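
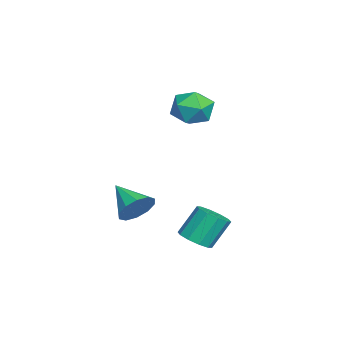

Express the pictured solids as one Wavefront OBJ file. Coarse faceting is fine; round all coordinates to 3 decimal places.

v -2.067 -0.515 1.697
v -0.915 -0.372 1.496
v -1.685 -1.988 2.844
v -0.533 -1.845 2.643
v -1.126 -1.042 3.268
v -1.362 -0.132 2.559
v -1.238 -2.228 1.781
v -1.474 -1.318 1.072
v -0.403 -1.431 1.548
v -0.334 -0.698 2.467
v -2.266 -1.662 1.873
v -2.197 -0.929 2.792
v 4.052 -3.328 -2.116
v 4.615 -3.27 -1.304
v 2.848 -4.412 -1.204
v 4.213 -2.809 -1.289
v 3.749 -2.547 -1.589
v 3.401 -2.583 -2.091
v 3.302 -2.903 -2.603
v 3.489 -3.386 -2.929
v 3.892 -3.847 -2.944
v 4.356 -4.109 -2.644
v 4.704 -4.073 -2.142
v 4.803 -3.752 -1.63
v 4.109 -0.717 -3.978
v 4.725 -0.096 -4.14
v 4.268 0.738 -2.684
v 3.651 0.117 -2.522
v 4.256 0.064 -4.379
v 3.799 0.898 -2.922
v 3.731 -0.075 -4.465
v 3.273 0.759 -3.008
v 3.35 -0.459 -4.365
v 2.892 0.376 -2.908
v 3.259 -0.941 -4.117
v 2.801 -0.107 -2.66
v 3.492 -1.338 -3.816
v 3.035 -0.504 -2.36
v 3.961 -1.498 -3.578
v 3.504 -0.664 -2.121
v 4.487 -1.359 -3.492
v 4.029 -0.525 -2.035
v 4.868 -0.976 -3.592
v 4.41 -0.141 -2.135
v 4.959 -0.493 -3.84
v 4.501 0.341 -2.383
f 1 12 6
f 1 6 2
f 1 2 8
f 1 8 11
f 1 11 12
f 2 6 10
f 6 12 5
f 12 11 3
f 11 8 7
f 8 2 9
f 4 10 5
f 4 5 3
f 4 3 7
f 4 7 9
f 4 9 10
f 5 10 6
f 3 5 12
f 7 3 11
f 9 7 8
f 10 9 2
f 14 13 16
f 14 16 15
f 16 13 17
f 16 17 15
f 17 13 18
f 17 18 15
f 18 13 19
f 18 19 15
f 19 13 20
f 19 20 15
f 20 13 21
f 20 21 15
f 21 13 22
f 21 22 15
f 22 13 23
f 22 23 15
f 23 13 24
f 23 24 15
f 24 13 14
f 24 14 15
f 26 25 29
f 26 29 27
f 27 29 30
f 27 30 28
f 29 25 31
f 29 31 30
f 30 31 32
f 30 32 28
f 31 25 33
f 31 33 32
f 32 33 34
f 32 34 28
f 33 25 35
f 33 35 34
f 34 35 36
f 34 36 28
f 35 25 37
f 35 37 36
f 36 37 38
f 36 38 28
f 37 25 39
f 37 39 38
f 38 39 40
f 38 40 28
f 39 25 41
f 39 41 40
f 40 41 42
f 40 42 28
f 41 25 43
f 41 43 42
f 42 43 44
f 42 44 28
f 43 25 45
f 43 45 44
f 44 45 46
f 44 46 28
f 45 25 26
f 45 26 46
f 46 26 27
f 46 27 28



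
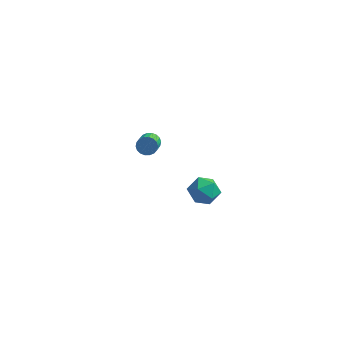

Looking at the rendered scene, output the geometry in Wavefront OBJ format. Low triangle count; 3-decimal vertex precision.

v 3.229 -3.278 3.426
v 3.733 -2.816 3.033
v 3.407 -4.204 2.567
v 3.911 -3.742 2.174
v 4.108 -4.026 2.882
v 3.998 -3.454 3.413
v 3.142 -3.566 2.187
v 3.032 -2.994 2.718
v 3.679 -2.994 2.266
v 4.276 -3.279 2.696
v 2.864 -3.741 2.904
v 3.461 -4.026 3.334
v -1.431 3.097 -0.999
v -1.2 3.364 -0.604
v -1.018 2.47 -0.106
v -1.249 2.203 -0.501
v -1.426 3.356 -0.537
v -1.244 2.462 -0.038
v -1.653 3.296 -0.561
v -1.471 2.402 -0.062
v -1.836 3.197 -0.672
v -1.654 2.303 -0.173
v -1.939 3.078 -0.848
v -1.757 2.184 -0.349
v -1.941 2.963 -1.054
v -1.759 2.069 -0.555
v -1.842 2.874 -1.249
v -1.66 1.98 -0.75
v -1.662 2.83 -1.394
v -1.48 1.936 -0.896
v -1.436 2.838 -1.462
v -1.254 1.944 -0.963
v -1.209 2.898 -1.438
v -1.027 2.004 -0.939
v -1.026 2.997 -1.327
v -0.844 2.103 -0.828
v -0.923 3.116 -1.151
v -0.741 2.222 -0.652
v -0.921 3.231 -0.945
v -0.739 2.337 -0.446
v -1.02 3.32 -0.75
v -0.838 2.426 -0.251
f 1 12 6
f 1 6 2
f 1 2 8
f 1 8 11
f 1 11 12
f 2 6 10
f 6 12 5
f 12 11 3
f 11 8 7
f 8 2 9
f 4 10 5
f 4 5 3
f 4 3 7
f 4 7 9
f 4 9 10
f 5 10 6
f 3 5 12
f 7 3 11
f 9 7 8
f 10 9 2
f 14 13 17
f 14 17 15
f 15 17 18
f 15 18 16
f 17 13 19
f 17 19 18
f 18 19 20
f 18 20 16
f 19 13 21
f 19 21 20
f 20 21 22
f 20 22 16
f 21 13 23
f 21 23 22
f 22 23 24
f 22 24 16
f 23 13 25
f 23 25 24
f 24 25 26
f 24 26 16
f 25 13 27
f 25 27 26
f 26 27 28
f 26 28 16
f 27 13 29
f 27 29 28
f 28 29 30
f 28 30 16
f 29 13 31
f 29 31 30
f 30 31 32
f 30 32 16
f 31 13 33
f 31 33 32
f 32 33 34
f 32 34 16
f 33 13 35
f 33 35 34
f 34 35 36
f 34 36 16
f 35 13 37
f 35 37 36
f 36 37 38
f 36 38 16
f 37 13 39
f 37 39 38
f 38 39 40
f 38 40 16
f 39 13 41
f 39 41 40
f 40 41 42
f 40 42 16
f 41 13 14
f 41 14 42
f 42 14 15
f 42 15 16



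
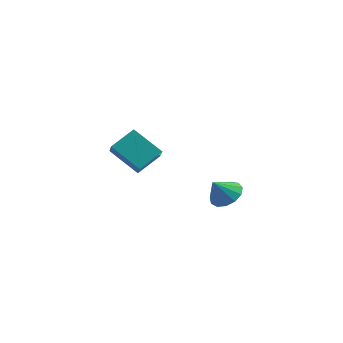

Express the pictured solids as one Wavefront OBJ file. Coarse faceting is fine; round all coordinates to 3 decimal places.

v 2.306 0.869 2.238
v 3.129 0.7 2.501
v 1.874 0.291 3.222
v 3.005 1.135 2.702
v 2.659 1.487 2.756
v 2.201 1.642 2.646
v 1.777 1.551 2.406
v 1.52 1.244 2.113
v 1.514 0.818 1.86
v 1.759 0.408 1.726
v 2.177 0.144 1.756
v 2.637 0.111 1.938
v 2.992 0.318 2.216
v -4.292 2.241 3.265
v -3.654 3.415 4.031
v -4.767 2.995 2.506
v -4.128 4.168 3.273
v -2.712 2.112 2.147
v -2.073 3.285 2.914
v -3.186 2.865 1.389
v -2.548 4.039 2.155
f 2 1 4
f 2 4 3
f 4 1 5
f 4 5 3
f 5 1 6
f 5 6 3
f 6 1 7
f 6 7 3
f 7 1 8
f 7 8 3
f 8 1 9
f 8 9 3
f 9 1 10
f 9 10 3
f 10 1 11
f 10 11 3
f 11 1 12
f 11 12 3
f 12 1 13
f 12 13 3
f 13 1 2
f 13 2 3
f 15 17 14
f 18 15 14
f 14 17 16
f 16 18 14
f 15 21 17
f 19 15 18
f 19 21 15
f 17 21 16
f 20 18 16
f 16 21 20
f 20 19 18
f 21 19 20



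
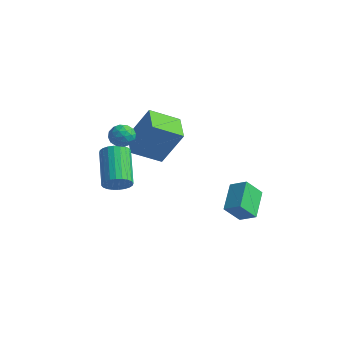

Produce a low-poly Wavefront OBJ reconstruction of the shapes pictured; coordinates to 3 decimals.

v 2.85 -0.092 -0.383
v 2.058 1.048 0.49
v 3.041 0.723 -1.272
v 2.249 1.862 -0.398
v 3.651 0.158 0.018
v 2.859 1.297 0.892
v 3.842 0.972 -0.87
v 3.05 2.112 0.003
v -1.814 -2.31 0.188
v -1.259 -2.159 0.638
v -2.612 -1.14 1.962
v -3.166 -1.29 1.512
v -1.255 -1.932 0.467
v -2.608 -0.912 1.791
v -1.336 -1.762 0.254
v -2.689 -0.742 1.578
v -1.49 -1.675 0.03
v -2.842 -0.655 1.354
v -1.693 -1.685 -0.17
v -3.045 -0.665 1.154
v -1.914 -1.79 -0.315
v -3.267 -0.77 1.009
v -2.12 -1.975 -0.383
v -3.473 -0.955 0.941
v -2.28 -2.21 -0.365
v -3.632 -1.19 0.959
v -2.368 -2.46 -0.262
v -3.721 -1.441 1.062
v -2.372 -2.688 -0.091
v -3.725 -1.668 1.233
v -2.291 -2.858 0.122
v -3.644 -1.838 1.446
v -2.138 -2.945 0.346
v -3.49 -1.925 1.67
v -1.935 -2.935 0.546
v -3.287 -1.915 1.87
v -1.713 -2.83 0.691
v -3.066 -1.81 2.015
v -1.507 -2.645 0.759
v -2.86 -1.625 2.083
v -1.348 -2.41 0.741
v -2.7 -1.39 2.065
v -1.955 -1.81 3.489
v -1.323 -1.739 3.711
v -1.697 -2.781 3.069
v -1.065 -2.71 3.291
v -1.568 -2.8 3.729
v -1.727 -2.2 3.989
v -1.293 -2.32 2.791
v -1.452 -1.72 3.051
v -0.914 -2.054 3.28
v -1.084 -2.35 3.859
v -1.936 -2.17 2.921
v -2.106 -2.466 3.5
v -1.662 -1.689 3.637
v -1.358 -2.831 3.143
v -1.654 -2.884 3.401
v -1.283 -2.841 3.531
v -1.899 -1.96 3.8
v -1.528 -1.918 3.931
v -1.672 -2.542 3.941
v -1.492 -2.602 2.849
v -1.121 -2.56 2.98
v -1.737 -1.679 3.249
v -1.366 -1.636 3.379
v -1.348 -1.978 2.839
v -1.05 -1.833 3.514
v -0.899 -2.403 3.267
v -1.032 -2.174 2.973
v -1.126 -1.822 3.126
v -1.15 -2.007 3.855
v -0.999 -2.577 3.608
v -1.294 -2.63 3.865
v -1.388 -2.277 4.018
v -0.91 -2.192 3.601
v -2.021 -1.943 3.172
v -1.87 -2.513 2.925
v -1.632 -2.243 2.762
v -1.726 -1.89 2.915
v -2.121 -2.117 3.513
v -1.97 -2.687 3.266
v -1.894 -2.698 3.654
v -1.988 -2.346 3.807
v -2.11 -2.328 3.179
v -1.331 -0.038 1.086
v -2.043 -1.315 1.827
v -2.623 0.9 1.459
v -3.336 -0.377 2.201
v -0.424 0.497 2.879
v -1.137 -0.78 3.621
v -1.717 1.435 3.253
v -2.429 0.158 3.994
f 2 4 1
f 5 2 1
f 1 4 3
f 3 5 1
f 2 8 4
f 6 2 5
f 6 8 2
f 4 8 3
f 7 5 3
f 3 8 7
f 7 6 5
f 8 6 7
f 10 9 13
f 10 13 11
f 11 13 14
f 11 14 12
f 13 9 15
f 13 15 14
f 14 15 16
f 14 16 12
f 15 9 17
f 15 17 16
f 16 17 18
f 16 18 12
f 17 9 19
f 17 19 18
f 18 19 20
f 18 20 12
f 19 9 21
f 19 21 20
f 20 21 22
f 20 22 12
f 21 9 23
f 21 23 22
f 22 23 24
f 22 24 12
f 23 9 25
f 23 25 24
f 24 25 26
f 24 26 12
f 25 9 27
f 25 27 26
f 26 27 28
f 26 28 12
f 27 9 29
f 27 29 28
f 28 29 30
f 28 30 12
f 29 9 31
f 29 31 30
f 30 31 32
f 30 32 12
f 31 9 33
f 31 33 32
f 32 33 34
f 32 34 12
f 33 9 35
f 33 35 34
f 34 35 36
f 34 36 12
f 35 9 37
f 35 37 36
f 36 37 38
f 36 38 12
f 37 9 39
f 37 39 38
f 38 39 40
f 38 40 12
f 39 9 41
f 39 41 40
f 40 41 42
f 40 42 12
f 41 9 10
f 41 10 42
f 42 10 11
f 42 11 12
f 43 80 59
f 80 54 83
f 59 83 48
f 80 83 59
f 43 59 55
f 59 48 60
f 55 60 44
f 59 60 55
f 43 55 64
f 55 44 65
f 64 65 50
f 55 65 64
f 43 64 76
f 64 50 79
f 76 79 53
f 64 79 76
f 43 76 80
f 76 53 84
f 80 84 54
f 76 84 80
f 44 60 71
f 60 48 74
f 71 74 52
f 60 74 71
f 48 83 61
f 83 54 82
f 61 82 47
f 83 82 61
f 54 84 81
f 84 53 77
f 81 77 45
f 84 77 81
f 53 79 78
f 79 50 66
f 78 66 49
f 79 66 78
f 50 65 70
f 65 44 67
f 70 67 51
f 65 67 70
f 46 72 58
f 72 52 73
f 58 73 47
f 72 73 58
f 46 58 56
f 58 47 57
f 56 57 45
f 58 57 56
f 46 56 63
f 56 45 62
f 63 62 49
f 56 62 63
f 46 63 68
f 63 49 69
f 68 69 51
f 63 69 68
f 46 68 72
f 68 51 75
f 72 75 52
f 68 75 72
f 47 73 61
f 73 52 74
f 61 74 48
f 73 74 61
f 45 57 81
f 57 47 82
f 81 82 54
f 57 82 81
f 49 62 78
f 62 45 77
f 78 77 53
f 62 77 78
f 51 69 70
f 69 49 66
f 70 66 50
f 69 66 70
f 52 75 71
f 75 51 67
f 71 67 44
f 75 67 71
f 86 88 85
f 89 86 85
f 85 88 87
f 87 89 85
f 86 92 88
f 90 86 89
f 90 92 86
f 88 92 87
f 91 89 87
f 87 92 91
f 91 90 89
f 92 90 91



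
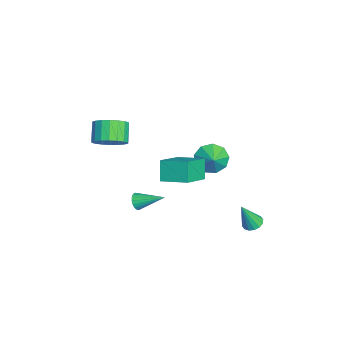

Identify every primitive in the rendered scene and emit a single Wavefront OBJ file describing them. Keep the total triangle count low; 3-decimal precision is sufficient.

v 0.088 -0.313 1.374
v -0.656 -0.27 2.512
v 0.773 1.136 1.767
v 0.029 1.179 2.905
v 1.651 -1.339 2.435
v 0.907 -1.296 3.573
v 2.336 0.11 2.828
v 1.592 0.153 3.966
v 2.041 3.676 -1.035
v 2.581 3.434 -1.218
v 2.299 3.004 0.615
v 2.654 3.728 -1.11
v 2.562 4.007 -0.982
v 2.33 4.198 -0.868
v 2.021 4.249 -0.799
v 1.717 4.146 -0.793
v 1.5 3.917 -0.852
v 1.427 3.624 -0.96
v 1.519 3.345 -1.088
v 1.751 3.154 -1.202
v 2.06 3.103 -1.271
v 2.364 3.206 -1.277
v -3.197 1.78 0.211
v -2.682 2.024 -0.647
v -2.263 1.84 0.789
v -2.915 2.609 -0.331
v -3.28 2.806 0.239
v -3.606 2.523 0.795
v -3.741 1.892 1.078
v -3.621 1.209 0.956
v -3.303 0.793 0.484
v -2.935 0.839 -0.115
v -2.69 1.325 -0.561
v -1.502 -3.963 3.229
v -0.908 -4.449 3.917
v -1.904 -4.362 4.838
v -2.498 -3.877 4.151
v -0.805 -4.007 3.987
v -1.801 -3.921 4.908
v -0.84 -3.557 3.906
v -1.837 -3.471 4.828
v -1.006 -3.188 3.692
v -2.003 -3.101 4.613
v -1.271 -2.972 3.386
v -2.267 -2.885 4.307
v -1.581 -2.952 3.049
v -2.577 -2.866 3.97
v -1.875 -3.133 2.747
v -2.872 -3.046 3.669
v -2.096 -3.478 2.542
v -3.092 -3.391 3.463
v -2.199 -3.919 2.472
v -3.195 -3.833 3.393
v -2.163 -4.369 2.552
v -3.16 -4.283 3.474
v -1.997 -4.739 2.767
v -2.994 -4.652 3.688
v -1.733 -4.955 3.073
v -2.729 -4.868 3.994
v -1.423 -4.974 3.41
v -2.419 -4.888 4.331
v -1.128 -4.794 3.711
v -2.125 -4.707 4.633
v -0.196 -2.55 -0.843
v 0.15 -2.45 -1.297
v 0.316 -1.03 -0.117
v -0.072 -2.34 -1.369
v -0.319 -2.272 -1.337
v -0.542 -2.259 -1.207
v -0.696 -2.304 -1.005
v -0.751 -2.397 -0.77
v -0.697 -2.52 -0.55
v -0.543 -2.65 -0.388
v -0.32 -2.759 -0.316
v -0.074 -2.827 -0.348
v 0.149 -2.84 -0.478
v 0.303 -2.796 -0.681
v 0.358 -2.702 -0.915
v 0.304 -2.579 -1.135
f 2 4 1
f 5 2 1
f 1 4 3
f 3 5 1
f 2 8 4
f 6 2 5
f 6 8 2
f 4 8 3
f 7 5 3
f 3 8 7
f 7 6 5
f 8 6 7
f 10 9 12
f 10 12 11
f 12 9 13
f 12 13 11
f 13 9 14
f 13 14 11
f 14 9 15
f 14 15 11
f 15 9 16
f 15 16 11
f 16 9 17
f 16 17 11
f 17 9 18
f 17 18 11
f 18 9 19
f 18 19 11
f 19 9 20
f 19 20 11
f 20 9 21
f 20 21 11
f 21 9 22
f 21 22 11
f 22 9 10
f 22 10 11
f 24 23 26
f 24 26 25
f 26 23 27
f 26 27 25
f 27 23 28
f 27 28 25
f 28 23 29
f 28 29 25
f 29 23 30
f 29 30 25
f 30 23 31
f 30 31 25
f 31 23 32
f 31 32 25
f 32 23 33
f 32 33 25
f 33 23 24
f 33 24 25
f 35 34 38
f 35 38 36
f 36 38 39
f 36 39 37
f 38 34 40
f 38 40 39
f 39 40 41
f 39 41 37
f 40 34 42
f 40 42 41
f 41 42 43
f 41 43 37
f 42 34 44
f 42 44 43
f 43 44 45
f 43 45 37
f 44 34 46
f 44 46 45
f 45 46 47
f 45 47 37
f 46 34 48
f 46 48 47
f 47 48 49
f 47 49 37
f 48 34 50
f 48 50 49
f 49 50 51
f 49 51 37
f 50 34 52
f 50 52 51
f 51 52 53
f 51 53 37
f 52 34 54
f 52 54 53
f 53 54 55
f 53 55 37
f 54 34 56
f 54 56 55
f 55 56 57
f 55 57 37
f 56 34 58
f 56 58 57
f 57 58 59
f 57 59 37
f 58 34 60
f 58 60 59
f 59 60 61
f 59 61 37
f 60 34 62
f 60 62 61
f 61 62 63
f 61 63 37
f 62 34 35
f 62 35 63
f 63 35 36
f 63 36 37
f 65 64 67
f 65 67 66
f 67 64 68
f 67 68 66
f 68 64 69
f 68 69 66
f 69 64 70
f 69 70 66
f 70 64 71
f 70 71 66
f 71 64 72
f 71 72 66
f 72 64 73
f 72 73 66
f 73 64 74
f 73 74 66
f 74 64 75
f 74 75 66
f 75 64 76
f 75 76 66
f 76 64 77
f 76 77 66
f 77 64 78
f 77 78 66
f 78 64 79
f 78 79 66
f 79 64 65
f 79 65 66



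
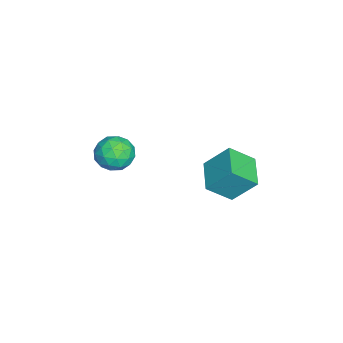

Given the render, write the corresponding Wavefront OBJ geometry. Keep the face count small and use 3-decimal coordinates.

v -2.649 -2.413 -1.877
v -1.749 -2.5 -2.473
v -2.771 -4.16 -1.807
v -1.871 -4.247 -2.403
v -1.814 -3.874 -1.388
v -1.739 -2.795 -1.431
v -2.781 -3.865 -2.849
v -2.706 -2.786 -2.892
v -1.831 -3.397 -3.074
v -1.233 -3.403 -2.171
v -3.287 -3.257 -2.109
v -2.689 -3.263 -1.206
v -2.188 -2.303 -2.181
v -2.332 -4.357 -2.099
v -2.298 -4.138 -1.502
v -1.769 -4.189 -1.852
v -2.182 -2.476 -1.569
v -1.653 -2.527 -1.919
v -1.691 -3.335 -1.281
v -2.867 -4.133 -2.361
v -2.338 -4.184 -2.711
v -2.751 -2.471 -2.428
v -2.222 -2.522 -2.778
v -2.829 -3.325 -2.999
v -1.707 -2.882 -2.885
v -1.779 -3.908 -2.844
v -2.314 -3.684 -3.106
v -2.27 -3.05 -3.131
v -1.356 -2.885 -2.354
v -1.428 -3.912 -2.313
v -1.394 -3.693 -1.716
v -1.35 -3.058 -1.741
v -1.404 -3.412 -2.707
v -3.092 -2.748 -1.967
v -3.164 -3.775 -1.926
v -3.17 -3.602 -2.539
v -3.126 -2.967 -2.564
v -2.741 -2.752 -1.436
v -2.813 -3.778 -1.395
v -2.25 -3.61 -1.149
v -2.206 -2.976 -1.174
v -3.116 -3.248 -1.573
v -3.29 2.161 -4.025
v -2.865 0.935 -2.944
v -3.266 3.396 -2.634
v -2.841 2.169 -1.553
v -1.519 2.491 -4.347
v -1.094 1.264 -3.266
v -1.495 3.725 -2.956
v -1.07 2.499 -1.875
f 1 38 17
f 38 12 41
f 17 41 6
f 38 41 17
f 1 17 13
f 17 6 18
f 13 18 2
f 17 18 13
f 1 13 22
f 13 2 23
f 22 23 8
f 13 23 22
f 1 22 34
f 22 8 37
f 34 37 11
f 22 37 34
f 1 34 38
f 34 11 42
f 38 42 12
f 34 42 38
f 2 18 29
f 18 6 32
f 29 32 10
f 18 32 29
f 6 41 19
f 41 12 40
f 19 40 5
f 41 40 19
f 12 42 39
f 42 11 35
f 39 35 3
f 42 35 39
f 11 37 36
f 37 8 24
f 36 24 7
f 37 24 36
f 8 23 28
f 23 2 25
f 28 25 9
f 23 25 28
f 4 30 16
f 30 10 31
f 16 31 5
f 30 31 16
f 4 16 14
f 16 5 15
f 14 15 3
f 16 15 14
f 4 14 21
f 14 3 20
f 21 20 7
f 14 20 21
f 4 21 26
f 21 7 27
f 26 27 9
f 21 27 26
f 4 26 30
f 26 9 33
f 30 33 10
f 26 33 30
f 5 31 19
f 31 10 32
f 19 32 6
f 31 32 19
f 3 15 39
f 15 5 40
f 39 40 12
f 15 40 39
f 7 20 36
f 20 3 35
f 36 35 11
f 20 35 36
f 9 27 28
f 27 7 24
f 28 24 8
f 27 24 28
f 10 33 29
f 33 9 25
f 29 25 2
f 33 25 29
f 44 46 43
f 47 44 43
f 43 46 45
f 45 47 43
f 44 50 46
f 48 44 47
f 48 50 44
f 46 50 45
f 49 47 45
f 45 50 49
f 49 48 47
f 50 48 49



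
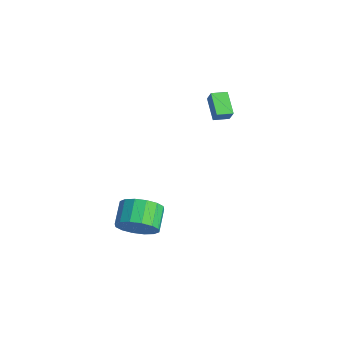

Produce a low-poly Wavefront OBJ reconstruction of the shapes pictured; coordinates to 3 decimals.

v -3.503 3.05 -1.172
v -4.682 3.344 -0.437
v -3.344 3.891 -1.252
v -4.522 4.185 -0.517
v -3.078 3.035 -0.483
v -4.256 3.329 0.252
v -2.918 3.876 -0.563
v -4.097 4.17 0.172
v 0.27 -2.958 -4.33
v 0.904 -3.019 -3.458
v -0.016 -2.304 -2.738
v -0.65 -2.242 -3.61
v 1.063 -2.552 -3.719
v 0.143 -1.836 -3
v 1.01 -2.193 -4.145
v 0.089 -1.477 -3.425
v 0.758 -2.039 -4.619
v -0.162 -1.323 -3.9
v 0.376 -2.131 -5.017
v -0.545 -1.416 -4.297
v -0.035 -2.445 -5.23
v -0.955 -1.729 -4.51
v -0.364 -2.896 -5.202
v -1.284 -2.181 -4.482
v -0.523 -3.364 -4.94
v -1.443 -2.648 -4.221
v -0.469 -3.723 -4.515
v -1.39 -3.007 -3.795
v -0.218 -3.877 -4.04
v -1.138 -3.161 -3.321
v 0.165 -3.784 -3.643
v -0.756 -3.069 -2.923
v 0.575 -3.471 -3.43
v -0.345 -2.755 -2.71
f 2 4 1
f 5 2 1
f 1 4 3
f 3 5 1
f 2 8 4
f 6 2 5
f 6 8 2
f 4 8 3
f 7 5 3
f 3 8 7
f 7 6 5
f 8 6 7
f 10 9 13
f 10 13 11
f 11 13 14
f 11 14 12
f 13 9 15
f 13 15 14
f 14 15 16
f 14 16 12
f 15 9 17
f 15 17 16
f 16 17 18
f 16 18 12
f 17 9 19
f 17 19 18
f 18 19 20
f 18 20 12
f 19 9 21
f 19 21 20
f 20 21 22
f 20 22 12
f 21 9 23
f 21 23 22
f 22 23 24
f 22 24 12
f 23 9 25
f 23 25 24
f 24 25 26
f 24 26 12
f 25 9 27
f 25 27 26
f 26 27 28
f 26 28 12
f 27 9 29
f 27 29 28
f 28 29 30
f 28 30 12
f 29 9 31
f 29 31 30
f 30 31 32
f 30 32 12
f 31 9 33
f 31 33 32
f 32 33 34
f 32 34 12
f 33 9 10
f 33 10 34
f 34 10 11
f 34 11 12



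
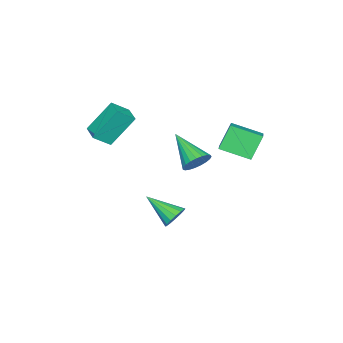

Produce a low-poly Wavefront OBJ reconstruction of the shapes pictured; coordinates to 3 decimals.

v -4.476 2.573 1.976
v -3.523 3.053 2.455
v -4.926 3.977 1.465
v -3.973 4.457 1.944
v -3.767 2.363 0.776
v -2.814 2.843 1.255
v -4.217 3.767 0.265
v -3.264 4.247 0.744
v -3.086 1.605 -0.206
v -2.65 1.806 0.371
v -3.774 0.075 0.846
v -2.913 1.964 0.43
v -3.205 2.06 0.379
v -3.477 2.078 0.227
v -3.681 2.014 -0
v -3.782 1.879 -0.263
v -3.763 1.697 -0.515
v -3.627 1.499 -0.714
v -3.398 1.32 -0.825
v -3.114 1.189 -0.829
v -2.826 1.131 -0.725
v -2.583 1.155 -0.532
v -2.427 1.257 -0.282
v -2.384 1.419 -0.018
v -2.464 1.613 0.212
v -2.323 0.914 -3.71
v -2.065 0.595 -4.253
v -2.337 -0.634 -2.81
v -1.785 0.7 -4.068
v -1.649 0.863 -3.787
v -1.693 1.039 -3.485
v -1.906 1.181 -3.244
v -2.231 1.252 -3.127
v -2.58 1.232 -3.167
v -2.86 1.127 -3.352
v -2.996 0.965 -3.633
v -2.952 0.789 -3.935
v -2.739 0.646 -4.176
v -2.415 0.576 -4.293
v -2.451 -1.57 2.645
v -1.818 -2.112 3.283
v -1.792 -0.832 2.618
v -1.158 -1.374 3.256
v -1.622 -2.366 1.144
v -0.988 -2.908 1.782
v -0.962 -1.628 1.117
v -0.329 -2.17 1.755
f 2 4 1
f 5 2 1
f 1 4 3
f 3 5 1
f 2 8 4
f 6 2 5
f 6 8 2
f 4 8 3
f 7 5 3
f 3 8 7
f 7 6 5
f 8 6 7
f 10 9 12
f 10 12 11
f 12 9 13
f 12 13 11
f 13 9 14
f 13 14 11
f 14 9 15
f 14 15 11
f 15 9 16
f 15 16 11
f 16 9 17
f 16 17 11
f 17 9 18
f 17 18 11
f 18 9 19
f 18 19 11
f 19 9 20
f 19 20 11
f 20 9 21
f 20 21 11
f 21 9 22
f 21 22 11
f 22 9 23
f 22 23 11
f 23 9 24
f 23 24 11
f 24 9 25
f 24 25 11
f 25 9 10
f 25 10 11
f 27 26 29
f 27 29 28
f 29 26 30
f 29 30 28
f 30 26 31
f 30 31 28
f 31 26 32
f 31 32 28
f 32 26 33
f 32 33 28
f 33 26 34
f 33 34 28
f 34 26 35
f 34 35 28
f 35 26 36
f 35 36 28
f 36 26 37
f 36 37 28
f 37 26 38
f 37 38 28
f 38 26 39
f 38 39 28
f 39 26 27
f 39 27 28
f 41 43 40
f 44 41 40
f 40 43 42
f 42 44 40
f 41 47 43
f 45 41 44
f 45 47 41
f 43 47 42
f 46 44 42
f 42 47 46
f 46 45 44
f 47 45 46



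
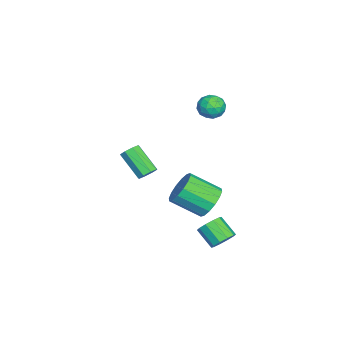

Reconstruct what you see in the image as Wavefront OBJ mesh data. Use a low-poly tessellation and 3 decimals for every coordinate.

v 3.652 2.221 -1.269
v 4.262 2.118 -0.902
v 3.658 1.317 -0.123
v 3.048 1.419 -0.491
v 4.047 2.46 -0.717
v 3.443 1.659 0.062
v 3.68 2.711 -0.743
v 3.076 1.91 0.036
v 3.303 2.775 -0.97
v 2.699 1.973 -0.192
v 3.059 2.627 -1.312
v 2.455 1.825 -0.533
v 3.042 2.323 -1.637
v 2.438 1.522 -0.858
v 3.257 1.981 -1.822
v 2.653 1.18 -1.043
v 3.624 1.73 -1.796
v 3.02 0.929 -1.017
v 4.001 1.667 -1.568
v 3.397 0.865 -0.79
v 4.245 1.815 -1.227
v 3.641 1.013 -0.448
v -2.578 -2.621 -1.084
v -2.226 -2.399 -0.638
v -3.049 -3.517 0.57
v -3.402 -3.739 0.124
v -2.623 -2.16 -0.688
v -3.447 -3.277 0.52
v -2.995 -2.191 -0.969
v -3.818 -3.308 0.239
v -3.122 -2.474 -1.318
v -3.945 -3.591 -0.11
v -2.931 -2.843 -1.53
v -3.754 -3.961 -0.322
v -2.533 -3.083 -1.48
v -3.357 -4.2 -0.272
v -2.162 -3.052 -1.199
v -2.985 -4.169 0.009
v -2.035 -2.769 -0.85
v -2.858 -3.886 0.358
v -3.522 1.275 3.535
v -3.023 1.168 4.177
v -3.857 -0.008 3.583
v -3.358 -0.115 4.225
v -4.043 0.329 4.307
v -3.836 1.122 4.277
v -3.044 0.038 3.483
v -2.837 0.831 3.453
v -2.728 0.404 4.145
v -3.345 0.584 4.654
v -3.535 0.576 3.106
v -4.152 0.756 3.615
v -3.243 1.334 3.852
v -3.637 -0.174 3.908
v -4.039 0.087 3.956
v -3.746 0.024 4.334
v -3.721 1.307 3.91
v -3.428 1.245 4.288
v -4.027 0.751 4.364
v -3.452 -0.085 3.472
v -3.159 -0.147 3.85
v -3.134 1.136 3.426
v -2.841 1.073 3.804
v -2.853 0.409 3.396
v -2.776 0.822 4.211
v -2.973 0.068 4.239
v -2.789 0.158 3.803
v -2.667 0.624 3.785
v -3.139 0.928 4.51
v -3.336 0.174 4.538
v -3.739 0.435 4.586
v -3.617 0.901 4.568
v -2.966 0.479 4.491
v -3.544 0.986 3.222
v -3.741 0.232 3.25
v -3.263 0.259 3.192
v -3.141 0.725 3.174
v -3.907 1.092 3.521
v -4.104 0.338 3.549
v -4.213 0.536 3.975
v -4.091 1.002 3.957
v -3.914 0.681 3.269
v 1.707 1.321 0.111
v 2.531 1.633 0.584
v 2.557 0.051 1.582
v 1.733 -0.261 1.109
v 2.137 1.807 0.871
v 2.163 0.226 1.869
v 1.628 1.852 0.955
v 1.654 0.271 1.953
v 1.141 1.754 0.812
v 1.166 0.173 1.81
v 0.805 1.54 0.481
v 0.83 -0.041 1.479
v 0.71 1.267 0.052
v 0.736 -0.314 1.05
v 0.883 1.009 -0.362
v 0.909 -0.573 0.636
v 1.277 0.834 -0.649
v 1.303 -0.747 0.349
v 1.786 0.789 -0.733
v 1.812 -0.792 0.265
v 2.274 0.887 -0.59
v 2.299 -0.694 0.408
v 2.61 1.101 -0.259
v 2.635 -0.48 0.739
v 2.704 1.374 0.17
v 2.73 -0.207 1.168
f 2 1 5
f 2 5 3
f 3 5 6
f 3 6 4
f 5 1 7
f 5 7 6
f 6 7 8
f 6 8 4
f 7 1 9
f 7 9 8
f 8 9 10
f 8 10 4
f 9 1 11
f 9 11 10
f 10 11 12
f 10 12 4
f 11 1 13
f 11 13 12
f 12 13 14
f 12 14 4
f 13 1 15
f 13 15 14
f 14 15 16
f 14 16 4
f 15 1 17
f 15 17 16
f 16 17 18
f 16 18 4
f 17 1 19
f 17 19 18
f 18 19 20
f 18 20 4
f 19 1 21
f 19 21 20
f 20 21 22
f 20 22 4
f 21 1 2
f 21 2 22
f 22 2 3
f 22 3 4
f 24 23 27
f 24 27 25
f 25 27 28
f 25 28 26
f 27 23 29
f 27 29 28
f 28 29 30
f 28 30 26
f 29 23 31
f 29 31 30
f 30 31 32
f 30 32 26
f 31 23 33
f 31 33 32
f 32 33 34
f 32 34 26
f 33 23 35
f 33 35 34
f 34 35 36
f 34 36 26
f 35 23 37
f 35 37 36
f 36 37 38
f 36 38 26
f 37 23 39
f 37 39 38
f 38 39 40
f 38 40 26
f 39 23 24
f 39 24 40
f 40 24 25
f 40 25 26
f 41 78 57
f 78 52 81
f 57 81 46
f 78 81 57
f 41 57 53
f 57 46 58
f 53 58 42
f 57 58 53
f 41 53 62
f 53 42 63
f 62 63 48
f 53 63 62
f 41 62 74
f 62 48 77
f 74 77 51
f 62 77 74
f 41 74 78
f 74 51 82
f 78 82 52
f 74 82 78
f 42 58 69
f 58 46 72
f 69 72 50
f 58 72 69
f 46 81 59
f 81 52 80
f 59 80 45
f 81 80 59
f 52 82 79
f 82 51 75
f 79 75 43
f 82 75 79
f 51 77 76
f 77 48 64
f 76 64 47
f 77 64 76
f 48 63 68
f 63 42 65
f 68 65 49
f 63 65 68
f 44 70 56
f 70 50 71
f 56 71 45
f 70 71 56
f 44 56 54
f 56 45 55
f 54 55 43
f 56 55 54
f 44 54 61
f 54 43 60
f 61 60 47
f 54 60 61
f 44 61 66
f 61 47 67
f 66 67 49
f 61 67 66
f 44 66 70
f 66 49 73
f 70 73 50
f 66 73 70
f 45 71 59
f 71 50 72
f 59 72 46
f 71 72 59
f 43 55 79
f 55 45 80
f 79 80 52
f 55 80 79
f 47 60 76
f 60 43 75
f 76 75 51
f 60 75 76
f 49 67 68
f 67 47 64
f 68 64 48
f 67 64 68
f 50 73 69
f 73 49 65
f 69 65 42
f 73 65 69
f 84 83 87
f 84 87 85
f 85 87 88
f 85 88 86
f 87 83 89
f 87 89 88
f 88 89 90
f 88 90 86
f 89 83 91
f 89 91 90
f 90 91 92
f 90 92 86
f 91 83 93
f 91 93 92
f 92 93 94
f 92 94 86
f 93 83 95
f 93 95 94
f 94 95 96
f 94 96 86
f 95 83 97
f 95 97 96
f 96 97 98
f 96 98 86
f 97 83 99
f 97 99 98
f 98 99 100
f 98 100 86
f 99 83 101
f 99 101 100
f 100 101 102
f 100 102 86
f 101 83 103
f 101 103 102
f 102 103 104
f 102 104 86
f 103 83 105
f 103 105 104
f 104 105 106
f 104 106 86
f 105 83 107
f 105 107 106
f 106 107 108
f 106 108 86
f 107 83 84
f 107 84 108
f 108 84 85
f 108 85 86



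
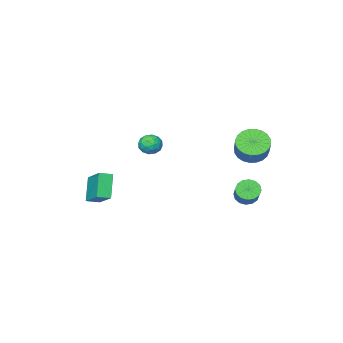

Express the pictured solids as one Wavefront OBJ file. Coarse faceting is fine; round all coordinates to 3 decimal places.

v 3.048 -4.685 -2.971
v 3.498 -2.895 -1.81
v 2.286 -4.364 -3.17
v 2.737 -2.574 -2.009
v 3.743 -3.926 -4.411
v 4.194 -2.136 -3.25
v 2.982 -3.605 -4.61
v 3.432 -1.815 -3.449
v 1.54 0.57 1.089
v 2.276 0.609 0.969
v 1.624 -0.629 1.211
v 2.36 -0.59 1.091
v 2.069 -0.313 1.721
v 2.018 0.428 1.645
v 1.882 -0.448 0.535
v 1.831 0.293 0.459
v 2.487 -0.02 0.626
v 2.603 0.063 1.359
v 1.297 -0.083 0.821
v 1.413 -0 1.554
v 1.901 0.695 1.018
v 1.999 -0.715 1.162
v 1.828 -0.552 1.532
v 2.261 -0.529 1.461
v 1.749 0.588 1.416
v 2.181 0.611 1.345
v 2.06 0.069 1.787
v 1.719 -0.631 0.835
v 2.151 -0.608 0.764
v 1.639 0.509 0.719
v 2.072 0.532 0.648
v 1.84 -0.089 0.393
v 2.458 0.348 0.746
v 2.507 -0.357 0.818
v 2.226 -0.273 0.491
v 2.196 0.162 0.447
v 2.525 0.397 1.177
v 2.575 -0.308 1.249
v 2.404 -0.145 1.619
v 2.374 0.29 1.574
v 2.65 0.027 0.975
v 1.325 0.288 0.931
v 1.375 -0.417 1.003
v 1.526 -0.31 0.606
v 1.496 0.125 0.561
v 1.393 0.337 1.362
v 1.442 -0.368 1.434
v 1.704 -0.182 1.733
v 1.674 0.253 1.689
v 1.25 -0.047 1.205
v -3.093 2.388 -3.444
v -2.444 2.14 -3.699
v -1.418 3.545 -2.452
v -2.067 3.792 -2.196
v -2.542 2.424 -3.937
v -1.517 3.828 -2.69
v -2.788 2.697 -4.043
v -1.763 4.102 -2.796
v -3.116 2.888 -3.988
v -2.091 4.293 -2.741
v -3.437 2.945 -3.788
v -2.412 4.349 -2.54
v -3.666 2.852 -3.495
v -2.641 4.257 -2.248
v -3.742 2.635 -3.188
v -2.716 4.04 -1.941
v -3.643 2.352 -2.95
v -2.618 3.756 -1.703
v -3.397 2.078 -2.844
v -2.372 3.483 -1.597
v -3.069 1.887 -2.899
v -2.044 3.292 -1.652
v -2.748 1.831 -3.1
v -1.723 3.235 -1.852
v -2.519 1.923 -3.392
v -1.494 3.328 -2.145
v -2.86 3.075 0.475
v -2.376 2.285 0.851
v -1.656 3.275 2.002
v -2.14 4.065 1.625
v -2.121 2.41 0.584
v -1.401 3.4 1.734
v -1.979 2.637 0.3
v -1.258 3.627 1.45
v -1.97 2.93 0.042
v -1.25 3.92 1.193
v -2.098 3.245 -0.149
v -1.377 4.235 1.001
v -2.341 3.534 -0.246
v -1.62 4.524 0.905
v -2.663 3.754 -0.233
v -1.943 4.744 0.918
v -3.016 3.87 -0.112
v -2.295 4.86 1.039
v -3.344 3.865 0.098
v -2.624 4.855 1.249
v -3.599 3.74 0.366
v -2.879 4.73 1.516
v -3.742 3.513 0.65
v -3.021 4.503 1.8
v -3.75 3.22 0.907
v -3.03 4.21 2.058
v -3.623 2.905 1.099
v -2.902 3.895 2.249
v -3.38 2.616 1.195
v -2.659 3.606 2.346
v -3.057 2.396 1.182
v -2.337 3.386 2.333
v -2.705 2.28 1.061
v -1.984 3.27 2.212
f 2 4 1
f 5 2 1
f 1 4 3
f 3 5 1
f 2 8 4
f 6 2 5
f 6 8 2
f 4 8 3
f 7 5 3
f 3 8 7
f 7 6 5
f 8 6 7
f 9 46 25
f 46 20 49
f 25 49 14
f 46 49 25
f 9 25 21
f 25 14 26
f 21 26 10
f 25 26 21
f 9 21 30
f 21 10 31
f 30 31 16
f 21 31 30
f 9 30 42
f 30 16 45
f 42 45 19
f 30 45 42
f 9 42 46
f 42 19 50
f 46 50 20
f 42 50 46
f 10 26 37
f 26 14 40
f 37 40 18
f 26 40 37
f 14 49 27
f 49 20 48
f 27 48 13
f 49 48 27
f 20 50 47
f 50 19 43
f 47 43 11
f 50 43 47
f 19 45 44
f 45 16 32
f 44 32 15
f 45 32 44
f 16 31 36
f 31 10 33
f 36 33 17
f 31 33 36
f 12 38 24
f 38 18 39
f 24 39 13
f 38 39 24
f 12 24 22
f 24 13 23
f 22 23 11
f 24 23 22
f 12 22 29
f 22 11 28
f 29 28 15
f 22 28 29
f 12 29 34
f 29 15 35
f 34 35 17
f 29 35 34
f 12 34 38
f 34 17 41
f 38 41 18
f 34 41 38
f 13 39 27
f 39 18 40
f 27 40 14
f 39 40 27
f 11 23 47
f 23 13 48
f 47 48 20
f 23 48 47
f 15 28 44
f 28 11 43
f 44 43 19
f 28 43 44
f 17 35 36
f 35 15 32
f 36 32 16
f 35 32 36
f 18 41 37
f 41 17 33
f 37 33 10
f 41 33 37
f 52 51 55
f 52 55 53
f 53 55 56
f 53 56 54
f 55 51 57
f 55 57 56
f 56 57 58
f 56 58 54
f 57 51 59
f 57 59 58
f 58 59 60
f 58 60 54
f 59 51 61
f 59 61 60
f 60 61 62
f 60 62 54
f 61 51 63
f 61 63 62
f 62 63 64
f 62 64 54
f 63 51 65
f 63 65 64
f 64 65 66
f 64 66 54
f 65 51 67
f 65 67 66
f 66 67 68
f 66 68 54
f 67 51 69
f 67 69 68
f 68 69 70
f 68 70 54
f 69 51 71
f 69 71 70
f 70 71 72
f 70 72 54
f 71 51 73
f 71 73 72
f 72 73 74
f 72 74 54
f 73 51 75
f 73 75 74
f 74 75 76
f 74 76 54
f 75 51 52
f 75 52 76
f 76 52 53
f 76 53 54
f 78 77 81
f 78 81 79
f 79 81 82
f 79 82 80
f 81 77 83
f 81 83 82
f 82 83 84
f 82 84 80
f 83 77 85
f 83 85 84
f 84 85 86
f 84 86 80
f 85 77 87
f 85 87 86
f 86 87 88
f 86 88 80
f 87 77 89
f 87 89 88
f 88 89 90
f 88 90 80
f 89 77 91
f 89 91 90
f 90 91 92
f 90 92 80
f 91 77 93
f 91 93 92
f 92 93 94
f 92 94 80
f 93 77 95
f 93 95 94
f 94 95 96
f 94 96 80
f 95 77 97
f 95 97 96
f 96 97 98
f 96 98 80
f 97 77 99
f 97 99 98
f 98 99 100
f 98 100 80
f 99 77 101
f 99 101 100
f 100 101 102
f 100 102 80
f 101 77 103
f 101 103 102
f 102 103 104
f 102 104 80
f 103 77 105
f 103 105 104
f 104 105 106
f 104 106 80
f 105 77 107
f 105 107 106
f 106 107 108
f 106 108 80
f 107 77 109
f 107 109 108
f 108 109 110
f 108 110 80
f 109 77 78
f 109 78 110
f 110 78 79
f 110 79 80



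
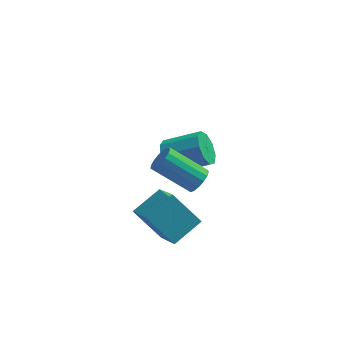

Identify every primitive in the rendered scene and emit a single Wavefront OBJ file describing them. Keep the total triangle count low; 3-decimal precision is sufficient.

v -2.241 -2.172 0.622
v -1.89 -1.719 1.041
v -3.648 -1.534 2.316
v -3.999 -1.988 1.898
v -2.037 -1.519 0.809
v -3.795 -1.334 2.084
v -2.231 -1.468 0.534
v -3.989 -1.283 1.81
v -2.427 -1.579 0.28
v -4.185 -1.394 1.555
v -2.58 -1.826 0.104
v -4.339 -1.641 1.38
v -2.656 -2.152 0.047
v -4.414 -1.967 1.322
v -2.637 -2.483 0.121
v -4.395 -2.298 1.397
v -2.527 -2.743 0.311
v -4.285 -2.558 1.586
v -2.351 -2.872 0.571
v -4.109 -2.687 1.847
v -2.15 -2.841 0.844
v -3.909 -2.656 2.119
v -1.97 -2.657 1.065
v -3.728 -2.472 2.341
v -1.852 -2.362 1.185
v -3.61 -2.177 2.461
v -1.823 -2.023 1.176
v -3.581 -1.838 2.452
v -4.258 3.058 -2.509
v -3.87 3.434 -3.351
v -2.053 3.477 -2.492
v -2.442 3.102 -1.651
v -4.076 3.941 -2.941
v -2.259 3.985 -2.083
v -4.367 4.036 -2.33
v -2.55 4.08 -1.471
v -4.607 3.673 -1.802
v -2.791 3.717 -0.943
v -4.685 3.022 -1.605
v -2.868 3.066 -0.747
v -4.563 2.389 -1.832
v -2.746 2.432 -0.973
v -4.298 2.068 -2.375
v -2.481 2.112 -1.516
v -4.015 2.211 -2.981
v -2.198 2.254 -2.123
v -3.846 2.75 -3.367
v -2.029 2.794 -2.508
v -3.95 -2.196 -3.736
v -3.152 -3.665 -2.694
v -5.296 -1.866 -2.24
v -4.499 -3.335 -1.198
v -2.861 -1.085 -3.002
v -2.064 -2.554 -1.96
v -4.208 -0.755 -1.506
v -3.41 -2.224 -0.464
f 2 1 5
f 2 5 3
f 3 5 6
f 3 6 4
f 5 1 7
f 5 7 6
f 6 7 8
f 6 8 4
f 7 1 9
f 7 9 8
f 8 9 10
f 8 10 4
f 9 1 11
f 9 11 10
f 10 11 12
f 10 12 4
f 11 1 13
f 11 13 12
f 12 13 14
f 12 14 4
f 13 1 15
f 13 15 14
f 14 15 16
f 14 16 4
f 15 1 17
f 15 17 16
f 16 17 18
f 16 18 4
f 17 1 19
f 17 19 18
f 18 19 20
f 18 20 4
f 19 1 21
f 19 21 20
f 20 21 22
f 20 22 4
f 21 1 23
f 21 23 22
f 22 23 24
f 22 24 4
f 23 1 25
f 23 25 24
f 24 25 26
f 24 26 4
f 25 1 27
f 25 27 26
f 26 27 28
f 26 28 4
f 27 1 2
f 27 2 28
f 28 2 3
f 28 3 4
f 30 29 33
f 30 33 31
f 31 33 34
f 31 34 32
f 33 29 35
f 33 35 34
f 34 35 36
f 34 36 32
f 35 29 37
f 35 37 36
f 36 37 38
f 36 38 32
f 37 29 39
f 37 39 38
f 38 39 40
f 38 40 32
f 39 29 41
f 39 41 40
f 40 41 42
f 40 42 32
f 41 29 43
f 41 43 42
f 42 43 44
f 42 44 32
f 43 29 45
f 43 45 44
f 44 45 46
f 44 46 32
f 45 29 47
f 45 47 46
f 46 47 48
f 46 48 32
f 47 29 30
f 47 30 48
f 48 30 31
f 48 31 32
f 50 52 49
f 53 50 49
f 49 52 51
f 51 53 49
f 50 56 52
f 54 50 53
f 54 56 50
f 52 56 51
f 55 53 51
f 51 56 55
f 55 54 53
f 56 54 55



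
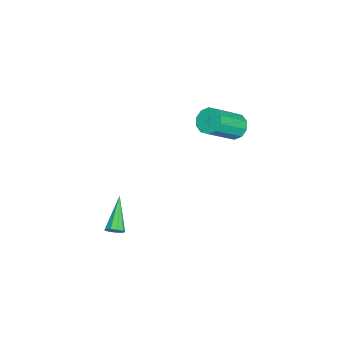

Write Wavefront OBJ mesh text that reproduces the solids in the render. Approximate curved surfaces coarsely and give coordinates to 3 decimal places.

v 3.327 -2.052 -3.148
v 3.573 -2.206 -2.728
v 1.593 -2.048 -2.132
v 3.566 -1.858 -2.741
v 3.447 -1.6 -2.945
v 3.273 -1.554 -3.243
v 3.124 -1.741 -3.497
v 3.07 -2.074 -3.587
v 3.137 -2.397 -3.472
v 3.292 -2.558 -3.205
v 3.465 -2.483 -2.911
v -0.221 3.358 2.461
v 0.397 3.412 2.04
v 1.519 2.257 3.538
v 0.901 2.202 3.959
v 0.387 3.776 2.327
v 1.509 2.62 3.826
v 0.145 3.979 2.666
v 1.267 2.824 4.164
v -0.237 3.946 2.926
v 0.885 2.79 4.425
v -0.613 3.687 3.009
v 0.509 2.532 4.507
v -0.839 3.303 2.882
v 0.283 2.148 4.38
v -0.829 2.94 2.594
v 0.293 1.784 4.093
v -0.587 2.736 2.256
v 0.535 1.581 3.754
v -0.205 2.77 1.995
v 0.917 1.614 3.494
v 0.171 3.028 1.913
v 1.293 1.873 3.411
f 2 1 4
f 2 4 3
f 4 1 5
f 4 5 3
f 5 1 6
f 5 6 3
f 6 1 7
f 6 7 3
f 7 1 8
f 7 8 3
f 8 1 9
f 8 9 3
f 9 1 10
f 9 10 3
f 10 1 11
f 10 11 3
f 11 1 2
f 11 2 3
f 13 12 16
f 13 16 14
f 14 16 17
f 14 17 15
f 16 12 18
f 16 18 17
f 17 18 19
f 17 19 15
f 18 12 20
f 18 20 19
f 19 20 21
f 19 21 15
f 20 12 22
f 20 22 21
f 21 22 23
f 21 23 15
f 22 12 24
f 22 24 23
f 23 24 25
f 23 25 15
f 24 12 26
f 24 26 25
f 25 26 27
f 25 27 15
f 26 12 28
f 26 28 27
f 27 28 29
f 27 29 15
f 28 12 30
f 28 30 29
f 29 30 31
f 29 31 15
f 30 12 32
f 30 32 31
f 31 32 33
f 31 33 15
f 32 12 13
f 32 13 33
f 33 13 14
f 33 14 15



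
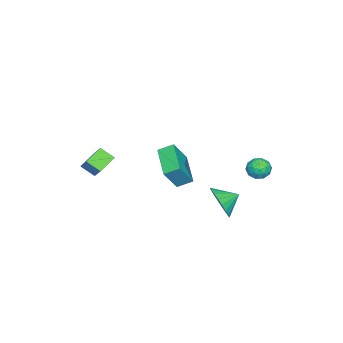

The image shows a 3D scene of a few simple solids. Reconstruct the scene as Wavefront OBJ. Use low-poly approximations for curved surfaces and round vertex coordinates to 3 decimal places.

v -3.029 4.092 -1.616
v -2.69 4.241 -0.992
v -2.51 3.039 -1.648
v -2.171 3.188 -1.024
v -2.889 3.084 -1.031
v -3.21 3.735 -1.011
v -1.99 3.545 -1.629
v -2.311 4.196 -1.609
v -2.048 3.902 -1
v -2.603 3.618 -0.63
v -2.597 3.662 -2.01
v -3.152 3.378 -1.64
v -2.905 4.259 -1.301
v -2.295 3.021 -1.339
v -2.717 2.96 -1.343
v -2.518 3.048 -0.976
v -3.21 3.962 -1.312
v -3.011 4.049 -0.946
v -3.128 3.369 -0.968
v -2.189 3.231 -1.694
v -1.99 3.318 -1.328
v -2.682 4.232 -1.664
v -2.483 4.32 -1.297
v -2.072 3.911 -1.672
v -2.328 4.147 -0.939
v -2.023 3.528 -0.958
v -1.917 3.738 -1.314
v -2.105 4.121 -1.302
v -2.654 3.98 -0.722
v -2.35 3.361 -0.741
v -2.772 3.3 -0.745
v -2.96 3.683 -0.733
v -2.277 3.781 -0.727
v -2.85 3.919 -1.899
v -2.546 3.3 -1.918
v -2.24 3.597 -1.907
v -2.428 3.98 -1.895
v -3.177 3.752 -1.682
v -2.872 3.133 -1.701
v -3.095 3.159 -1.338
v -3.283 3.542 -1.326
v -2.923 3.499 -1.913
v 0.791 2.755 -2.116
v 1.526 2.935 -1.36
v 0.149 3.565 -1.684
v 1.653 3.196 -1.66
v 1.649 3.39 -2.03
v 1.513 3.487 -2.413
v 1.268 3.473 -2.75
v 0.951 3.35 -2.992
v 0.609 3.136 -3.099
v 0.294 2.865 -3.058
v 0.056 2.576 -2.873
v -0.071 2.315 -2.572
v -0.066 2.121 -2.203
v 0.069 2.024 -1.82
v 0.314 2.038 -1.482
v 0.632 2.161 -1.241
v 0.974 2.375 -1.133
v 1.288 2.646 -1.175
v 4.473 1.902 1.048
v 2.944 0.947 1.678
v 4.18 2.639 1.453
v 2.651 1.684 2.083
v 5.229 1.516 2.297
v 3.7 0.561 2.927
v 4.936 2.253 2.702
v 3.407 1.298 3.332
v 4.066 -2.676 0.516
v 4.082 -3.436 1.05
v 3.123 -2.332 1.034
v 3.139 -3.093 1.568
v 4.841 -1.987 1.472
v 4.857 -2.748 2.006
v 3.898 -1.644 1.99
v 3.914 -2.404 2.524
f 1 38 17
f 38 12 41
f 17 41 6
f 38 41 17
f 1 17 13
f 17 6 18
f 13 18 2
f 17 18 13
f 1 13 22
f 13 2 23
f 22 23 8
f 13 23 22
f 1 22 34
f 22 8 37
f 34 37 11
f 22 37 34
f 1 34 38
f 34 11 42
f 38 42 12
f 34 42 38
f 2 18 29
f 18 6 32
f 29 32 10
f 18 32 29
f 6 41 19
f 41 12 40
f 19 40 5
f 41 40 19
f 12 42 39
f 42 11 35
f 39 35 3
f 42 35 39
f 11 37 36
f 37 8 24
f 36 24 7
f 37 24 36
f 8 23 28
f 23 2 25
f 28 25 9
f 23 25 28
f 4 30 16
f 30 10 31
f 16 31 5
f 30 31 16
f 4 16 14
f 16 5 15
f 14 15 3
f 16 15 14
f 4 14 21
f 14 3 20
f 21 20 7
f 14 20 21
f 4 21 26
f 21 7 27
f 26 27 9
f 21 27 26
f 4 26 30
f 26 9 33
f 30 33 10
f 26 33 30
f 5 31 19
f 31 10 32
f 19 32 6
f 31 32 19
f 3 15 39
f 15 5 40
f 39 40 12
f 15 40 39
f 7 20 36
f 20 3 35
f 36 35 11
f 20 35 36
f 9 27 28
f 27 7 24
f 28 24 8
f 27 24 28
f 10 33 29
f 33 9 25
f 29 25 2
f 33 25 29
f 44 43 46
f 44 46 45
f 46 43 47
f 46 47 45
f 47 43 48
f 47 48 45
f 48 43 49
f 48 49 45
f 49 43 50
f 49 50 45
f 50 43 51
f 50 51 45
f 51 43 52
f 51 52 45
f 52 43 53
f 52 53 45
f 53 43 54
f 53 54 45
f 54 43 55
f 54 55 45
f 55 43 56
f 55 56 45
f 56 43 57
f 56 57 45
f 57 43 58
f 57 58 45
f 58 43 59
f 58 59 45
f 59 43 60
f 59 60 45
f 60 43 44
f 60 44 45
f 62 64 61
f 65 62 61
f 61 64 63
f 63 65 61
f 62 68 64
f 66 62 65
f 66 68 62
f 64 68 63
f 67 65 63
f 63 68 67
f 67 66 65
f 68 66 67
f 70 72 69
f 73 70 69
f 69 72 71
f 71 73 69
f 70 76 72
f 74 70 73
f 74 76 70
f 72 76 71
f 75 73 71
f 71 76 75
f 75 74 73
f 76 74 75



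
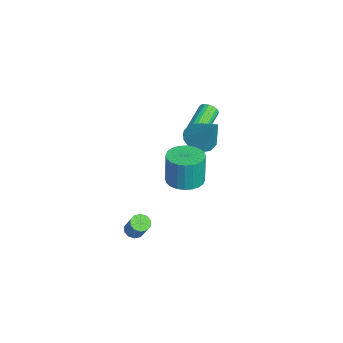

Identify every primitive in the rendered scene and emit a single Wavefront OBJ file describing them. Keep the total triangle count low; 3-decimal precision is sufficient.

v 1.402 -3.977 -4.368
v 1.841 -4.051 -4.637
v 2.557 -3.858 -3.521
v 2.118 -3.783 -3.252
v 1.771 -3.738 -4.646
v 2.487 -3.544 -3.53
v 1.56 -3.516 -4.549
v 2.276 -3.322 -3.433
v 1.288 -3.47 -4.383
v 2.004 -3.276 -3.267
v 1.061 -3.617 -4.211
v 1.776 -3.424 -3.095
v 0.963 -3.902 -4.099
v 1.679 -3.709 -2.983
v 1.033 -4.216 -4.09
v 1.749 -4.022 -2.974
v 1.244 -4.438 -4.187
v 1.96 -4.244 -3.071
v 1.516 -4.484 -4.353
v 2.232 -4.29 -3.237
v 1.744 -4.336 -4.525
v 2.459 -4.143 -3.409
v -0.736 -0.347 0.236
v 0.047 -0.52 -0.195
v 0.356 0.287 1.964
v -0.095 0.013 -0.301
v -0.482 0.409 -0.202
v -0.966 0.517 0.064
v -1.362 0.294 0.396
v -1.518 -0.174 0.667
v -1.376 -0.707 0.773
v -0.989 -1.103 0.674
v -0.506 -1.211 0.407
v -0.11 -0.988 0.076
v 3.033 -1.838 0.426
v 3.561 -1.085 0.424
v 3.514 -1.048 2.113
v 2.987 -1.802 2.114
v 3.232 -0.94 0.411
v 3.186 -0.904 2.1
v 2.874 -0.933 0.401
v 2.827 -0.896 2.09
v 2.539 -1.063 0.395
v 2.493 -1.026 2.084
v 2.28 -1.311 0.393
v 2.234 -1.274 2.082
v 2.135 -1.64 0.396
v 2.089 -1.603 2.085
v 2.128 -1.998 0.404
v 2.081 -1.962 2.093
v 2.258 -2.333 0.415
v 2.211 -2.296 2.104
v 2.506 -2.592 0.427
v 2.459 -2.555 2.116
v 2.834 -2.736 0.44
v 2.788 -2.7 2.129
v 3.193 -2.744 0.45
v 3.146 -2.707 2.139
v 3.527 -2.614 0.456
v 3.481 -2.577 2.145
v 3.786 -2.366 0.458
v 3.74 -2.329 2.147
v 3.931 -2.037 0.455
v 3.885 -2 2.144
v 3.939 -1.678 0.447
v 3.892 -1.642 2.136
v 3.809 -1.344 0.436
v 3.762 -1.307 2.125
v -2.121 -0.426 -0.819
v -1.861 -0.282 -0.393
v -3.559 0.891 0.245
v -3.819 0.746 -0.181
v -1.805 -0.117 -0.546
v -3.503 1.056 0.092
v -1.811 -0.014 -0.753
v -3.509 1.159 -0.115
v -1.879 0.007 -0.973
v -3.577 1.18 -0.335
v -1.995 -0.057 -1.163
v -3.693 1.116 -0.525
v -2.136 -0.195 -1.284
v -3.834 0.978 -0.646
v -2.274 -0.378 -1.314
v -3.972 0.795 -0.676
v -2.381 -0.571 -1.245
v -4.079 0.602 -0.607
v -2.437 -0.736 -1.092
v -4.135 0.437 -0.454
v -2.431 -0.839 -0.885
v -4.129 0.334 -0.247
v -2.363 -0.86 -0.665
v -4.061 0.313 -0.027
v -2.247 -0.796 -0.475
v -3.945 0.377 0.163
v -2.106 -0.658 -0.354
v -3.804 0.515 0.284
v -1.968 -0.475 -0.324
v -3.666 0.698 0.314
f 2 1 5
f 2 5 3
f 3 5 6
f 3 6 4
f 5 1 7
f 5 7 6
f 6 7 8
f 6 8 4
f 7 1 9
f 7 9 8
f 8 9 10
f 8 10 4
f 9 1 11
f 9 11 10
f 10 11 12
f 10 12 4
f 11 1 13
f 11 13 12
f 12 13 14
f 12 14 4
f 13 1 15
f 13 15 14
f 14 15 16
f 14 16 4
f 15 1 17
f 15 17 16
f 16 17 18
f 16 18 4
f 17 1 19
f 17 19 18
f 18 19 20
f 18 20 4
f 19 1 21
f 19 21 20
f 20 21 22
f 20 22 4
f 21 1 2
f 21 2 22
f 22 2 3
f 22 3 4
f 24 23 26
f 24 26 25
f 26 23 27
f 26 27 25
f 27 23 28
f 27 28 25
f 28 23 29
f 28 29 25
f 29 23 30
f 29 30 25
f 30 23 31
f 30 31 25
f 31 23 32
f 31 32 25
f 32 23 33
f 32 33 25
f 33 23 34
f 33 34 25
f 34 23 24
f 34 24 25
f 36 35 39
f 36 39 37
f 37 39 40
f 37 40 38
f 39 35 41
f 39 41 40
f 40 41 42
f 40 42 38
f 41 35 43
f 41 43 42
f 42 43 44
f 42 44 38
f 43 35 45
f 43 45 44
f 44 45 46
f 44 46 38
f 45 35 47
f 45 47 46
f 46 47 48
f 46 48 38
f 47 35 49
f 47 49 48
f 48 49 50
f 48 50 38
f 49 35 51
f 49 51 50
f 50 51 52
f 50 52 38
f 51 35 53
f 51 53 52
f 52 53 54
f 52 54 38
f 53 35 55
f 53 55 54
f 54 55 56
f 54 56 38
f 55 35 57
f 55 57 56
f 56 57 58
f 56 58 38
f 57 35 59
f 57 59 58
f 58 59 60
f 58 60 38
f 59 35 61
f 59 61 60
f 60 61 62
f 60 62 38
f 61 35 63
f 61 63 62
f 62 63 64
f 62 64 38
f 63 35 65
f 63 65 64
f 64 65 66
f 64 66 38
f 65 35 67
f 65 67 66
f 66 67 68
f 66 68 38
f 67 35 36
f 67 36 68
f 68 36 37
f 68 37 38
f 70 69 73
f 70 73 71
f 71 73 74
f 71 74 72
f 73 69 75
f 73 75 74
f 74 75 76
f 74 76 72
f 75 69 77
f 75 77 76
f 76 77 78
f 76 78 72
f 77 69 79
f 77 79 78
f 78 79 80
f 78 80 72
f 79 69 81
f 79 81 80
f 80 81 82
f 80 82 72
f 81 69 83
f 81 83 82
f 82 83 84
f 82 84 72
f 83 69 85
f 83 85 84
f 84 85 86
f 84 86 72
f 85 69 87
f 85 87 86
f 86 87 88
f 86 88 72
f 87 69 89
f 87 89 88
f 88 89 90
f 88 90 72
f 89 69 91
f 89 91 90
f 90 91 92
f 90 92 72
f 91 69 93
f 91 93 92
f 92 93 94
f 92 94 72
f 93 69 95
f 93 95 94
f 94 95 96
f 94 96 72
f 95 69 97
f 95 97 96
f 96 97 98
f 96 98 72
f 97 69 70
f 97 70 98
f 98 70 71
f 98 71 72



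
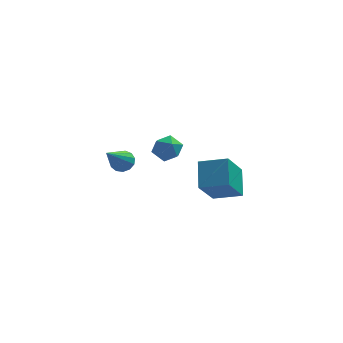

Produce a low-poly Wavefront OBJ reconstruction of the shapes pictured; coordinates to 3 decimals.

v -2.455 1.026 -1.766
v -2.105 0.589 -2.032
v -3.125 -0.406 -0.294
v -1.904 0.743 -1.791
v -1.878 0.986 -1.542
v -2.035 1.243 -1.364
v -2.326 1.43 -1.314
v -2.657 1.489 -1.407
v -2.924 1.402 -1.614
v -3.043 1.195 -1.869
v -2.975 0.934 -2.092
v -2.741 0.703 -2.211
v -2.417 0.574 -2.189
v 1.742 2.126 -5.071
v 1.04 0.904 -3.5
v 1.724 3.384 -4.099
v 1.023 2.163 -2.529
v 3.137 1.837 -4.671
v 2.436 0.616 -3.101
v 3.12 3.096 -3.7
v 2.418 1.874 -2.129
v -0.073 -2.696 1.84
v 0.311 -3.295 2.065
v -1.051 -3.385 1.675
v -0.667 -3.984 1.9
v -0.842 -3.448 2.389
v -0.237 -3.022 2.491
v -0.503 -3.658 1.249
v 0.102 -3.232 1.351
v 0.046 -3.89 1.7
v -0.164 -3.76 2.404
v -0.576 -2.92 1.336
v -0.786 -2.79 2.04
f 2 1 4
f 2 4 3
f 4 1 5
f 4 5 3
f 5 1 6
f 5 6 3
f 6 1 7
f 6 7 3
f 7 1 8
f 7 8 3
f 8 1 9
f 8 9 3
f 9 1 10
f 9 10 3
f 10 1 11
f 10 11 3
f 11 1 12
f 11 12 3
f 12 1 13
f 12 13 3
f 13 1 2
f 13 2 3
f 15 17 14
f 18 15 14
f 14 17 16
f 16 18 14
f 15 21 17
f 19 15 18
f 19 21 15
f 17 21 16
f 20 18 16
f 16 21 20
f 20 19 18
f 21 19 20
f 22 33 27
f 22 27 23
f 22 23 29
f 22 29 32
f 22 32 33
f 23 27 31
f 27 33 26
f 33 32 24
f 32 29 28
f 29 23 30
f 25 31 26
f 25 26 24
f 25 24 28
f 25 28 30
f 25 30 31
f 26 31 27
f 24 26 33
f 28 24 32
f 30 28 29
f 31 30 23



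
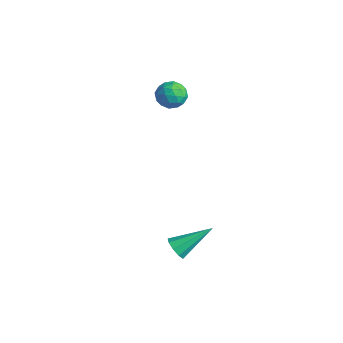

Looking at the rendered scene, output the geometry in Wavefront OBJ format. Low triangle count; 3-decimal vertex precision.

v -3.438 3.447 3.68
v -2.82 3.64 3.431
v -3.54 2.7 2.849
v -2.922 2.893 2.6
v -2.961 2.55 3.202
v -2.899 3.012 3.716
v -3.461 3.328 2.564
v -3.399 3.79 3.078
v -2.834 3.567 2.742
v -2.525 3.086 3.136
v -3.835 3.254 3.144
v -3.526 2.773 3.538
v -3.12 3.609 3.629
v -3.24 2.731 2.651
v -3.263 2.529 3.005
v -2.9 2.643 2.859
v -3.167 3.24 3.796
v -2.803 3.354 3.65
v -2.886 2.713 3.515
v -3.557 2.986 2.63
v -3.193 3.1 2.484
v -3.46 3.697 3.421
v -3.097 3.811 3.275
v -3.474 3.627 2.765
v -2.765 3.68 3.077
v -2.825 3.24 2.588
v -3.142 3.496 2.567
v -3.105 3.767 2.87
v -2.584 3.397 3.309
v -2.643 2.958 2.82
v -2.667 2.756 3.174
v -2.63 3.028 3.476
v -2.592 3.354 2.903
v -3.717 3.382 3.46
v -3.776 2.943 2.971
v -3.73 3.312 2.804
v -3.693 3.584 3.106
v -3.535 3.1 3.692
v -3.595 2.66 3.203
v -3.255 2.573 3.41
v -3.218 2.844 3.713
v -3.768 2.986 3.377
v 0.846 0.767 -2.277
v 1.091 0.976 -2.723
v 1.274 2.173 -1.383
v 0.73 1.081 -2.714
v 0.423 1.038 -2.501
v 0.314 0.87 -2.183
v 0.453 0.653 -1.909
v 0.777 0.489 -1.807
v 1.133 0.456 -1.926
v 1.354 0.569 -2.208
v 1.338 0.774 -2.523
f 1 38 17
f 38 12 41
f 17 41 6
f 38 41 17
f 1 17 13
f 17 6 18
f 13 18 2
f 17 18 13
f 1 13 22
f 13 2 23
f 22 23 8
f 13 23 22
f 1 22 34
f 22 8 37
f 34 37 11
f 22 37 34
f 1 34 38
f 34 11 42
f 38 42 12
f 34 42 38
f 2 18 29
f 18 6 32
f 29 32 10
f 18 32 29
f 6 41 19
f 41 12 40
f 19 40 5
f 41 40 19
f 12 42 39
f 42 11 35
f 39 35 3
f 42 35 39
f 11 37 36
f 37 8 24
f 36 24 7
f 37 24 36
f 8 23 28
f 23 2 25
f 28 25 9
f 23 25 28
f 4 30 16
f 30 10 31
f 16 31 5
f 30 31 16
f 4 16 14
f 16 5 15
f 14 15 3
f 16 15 14
f 4 14 21
f 14 3 20
f 21 20 7
f 14 20 21
f 4 21 26
f 21 7 27
f 26 27 9
f 21 27 26
f 4 26 30
f 26 9 33
f 30 33 10
f 26 33 30
f 5 31 19
f 31 10 32
f 19 32 6
f 31 32 19
f 3 15 39
f 15 5 40
f 39 40 12
f 15 40 39
f 7 20 36
f 20 3 35
f 36 35 11
f 20 35 36
f 9 27 28
f 27 7 24
f 28 24 8
f 27 24 28
f 10 33 29
f 33 9 25
f 29 25 2
f 33 25 29
f 44 43 46
f 44 46 45
f 46 43 47
f 46 47 45
f 47 43 48
f 47 48 45
f 48 43 49
f 48 49 45
f 49 43 50
f 49 50 45
f 50 43 51
f 50 51 45
f 51 43 52
f 51 52 45
f 52 43 53
f 52 53 45
f 53 43 44
f 53 44 45



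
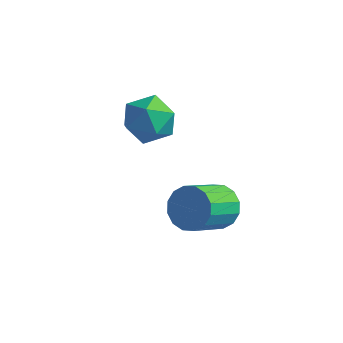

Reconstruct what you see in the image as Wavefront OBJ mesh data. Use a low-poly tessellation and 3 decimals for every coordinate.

v -3.247 1.375 1.784
v -2.783 1.691 0.858
v -3.477 -0.231 1.122
v -3.013 0.085 0.196
v -2.418 -0.006 1.096
v -2.276 0.986 1.505
v -3.984 0.474 0.475
v -3.842 1.466 0.884
v -3.239 1.134 0.049
v -2.27 0.837 0.433
v -3.99 0.623 1.547
v -3.021 0.326 1.931
v 0.804 -1.592 0.005
v 1.566 -1.946 -0.219
v 1.218 -3.322 0.77
v 0.456 -2.968 0.995
v 1.655 -1.703 0.149
v 1.307 -3.079 1.139
v 1.515 -1.431 0.479
v 1.167 -2.806 1.469
v 1.185 -1.201 0.682
v 0.837 -2.577 1.672
v 0.753 -1.076 0.704
v 0.405 -2.452 1.694
v 0.334 -1.09 0.538
v -0.013 -2.466 1.528
v 0.042 -1.238 0.23
v -0.306 -2.614 1.219
v -0.047 -1.481 -0.139
v -0.395 -2.857 0.851
v 0.093 -1.754 -0.469
v -0.255 -3.129 0.521
v 0.423 -1.983 -0.672
v 0.075 -3.359 0.318
v 0.855 -2.108 -0.694
v 0.507 -3.484 0.296
v 1.273 -2.094 -0.528
v 0.926 -3.47 0.462
f 1 12 6
f 1 6 2
f 1 2 8
f 1 8 11
f 1 11 12
f 2 6 10
f 6 12 5
f 12 11 3
f 11 8 7
f 8 2 9
f 4 10 5
f 4 5 3
f 4 3 7
f 4 7 9
f 4 9 10
f 5 10 6
f 3 5 12
f 7 3 11
f 9 7 8
f 10 9 2
f 14 13 17
f 14 17 15
f 15 17 18
f 15 18 16
f 17 13 19
f 17 19 18
f 18 19 20
f 18 20 16
f 19 13 21
f 19 21 20
f 20 21 22
f 20 22 16
f 21 13 23
f 21 23 22
f 22 23 24
f 22 24 16
f 23 13 25
f 23 25 24
f 24 25 26
f 24 26 16
f 25 13 27
f 25 27 26
f 26 27 28
f 26 28 16
f 27 13 29
f 27 29 28
f 28 29 30
f 28 30 16
f 29 13 31
f 29 31 30
f 30 31 32
f 30 32 16
f 31 13 33
f 31 33 32
f 32 33 34
f 32 34 16
f 33 13 35
f 33 35 34
f 34 35 36
f 34 36 16
f 35 13 37
f 35 37 36
f 36 37 38
f 36 38 16
f 37 13 14
f 37 14 38
f 38 14 15
f 38 15 16



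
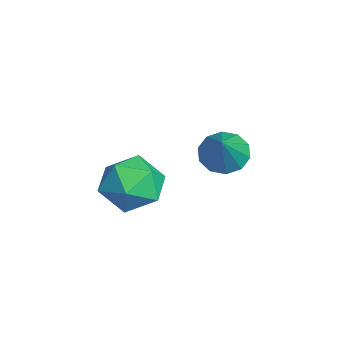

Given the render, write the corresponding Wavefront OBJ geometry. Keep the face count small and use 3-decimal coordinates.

v 1.22 3.56 -0.198
v 1.651 3.034 -0.709
v 2.46 3.24 1.178
v 1.846 3.518 -0.772
v 1.802 4.018 -0.616
v 1.535 4.342 -0.301
v 1.148 4.368 0.054
v 0.789 4.085 0.312
v 0.594 3.602 0.375
v 0.638 3.102 0.22
v 0.905 2.777 -0.096
v 1.291 2.751 -0.45
v 4.187 0.83 1.315
v 4.736 -0.017 0.795
v 2.744 0.577 0.205
v 3.293 -0.27 -0.315
v 2.938 -0.397 0.756
v 3.83 -0.24 1.442
v 3.65 0.8 -0.442
v 4.542 0.957 0.244
v 4.404 -0.035 -0.291
v 3.964 -0.775 0.449
v 3.516 1.335 0.551
v 3.076 0.595 1.291
f 2 1 4
f 2 4 3
f 4 1 5
f 4 5 3
f 5 1 6
f 5 6 3
f 6 1 7
f 6 7 3
f 7 1 8
f 7 8 3
f 8 1 9
f 8 9 3
f 9 1 10
f 9 10 3
f 10 1 11
f 10 11 3
f 11 1 12
f 11 12 3
f 12 1 2
f 12 2 3
f 13 24 18
f 13 18 14
f 13 14 20
f 13 20 23
f 13 23 24
f 14 18 22
f 18 24 17
f 24 23 15
f 23 20 19
f 20 14 21
f 16 22 17
f 16 17 15
f 16 15 19
f 16 19 21
f 16 21 22
f 17 22 18
f 15 17 24
f 19 15 23
f 21 19 20
f 22 21 14



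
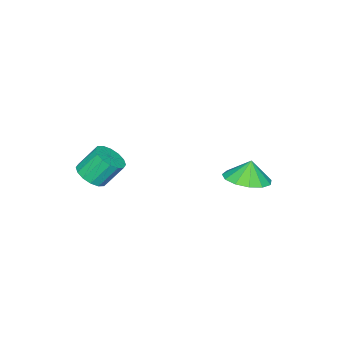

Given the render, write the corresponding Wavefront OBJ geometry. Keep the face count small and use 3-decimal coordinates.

v 3.811 -3.308 -2.778
v 4.197 -2.667 -2.961
v 3.674 -2.051 -1.904
v 3.289 -2.692 -1.722
v 3.849 -2.635 -3.152
v 3.326 -2.02 -2.095
v 3.49 -2.784 -3.242
v 2.967 -2.168 -2.185
v 3.218 -3.073 -3.209
v 2.695 -2.457 -2.152
v 3.104 -3.425 -3.06
v 2.582 -2.809 -2.003
v 3.18 -3.745 -2.836
v 2.658 -3.13 -1.779
v 3.426 -3.949 -2.596
v 2.903 -3.333 -1.539
v 3.774 -3.98 -2.405
v 3.251 -3.365 -1.348
v 4.133 -3.832 -2.315
v 3.61 -3.216 -1.258
v 4.405 -3.543 -2.348
v 3.882 -2.927 -1.291
v 4.518 -3.191 -2.497
v 3.996 -2.575 -1.44
v 4.442 -2.87 -2.721
v 3.92 -2.255 -1.664
v -1.398 0.936 -4.45
v -0.509 0.406 -4.177
v -1.682 0.964 -3.47
v -0.371 0.992 -4.153
v -0.559 1.561 -4.224
v -1.013 1.931 -4.366
v -1.589 1.985 -4.535
v -2.105 1.707 -4.677
v -2.396 1.183 -4.746
v -2.37 0.581 -4.722
v -2.035 0.092 -4.611
v -1.498 -0.129 -4.449
v -0.929 -0.012 -4.287
f 2 1 5
f 2 5 3
f 3 5 6
f 3 6 4
f 5 1 7
f 5 7 6
f 6 7 8
f 6 8 4
f 7 1 9
f 7 9 8
f 8 9 10
f 8 10 4
f 9 1 11
f 9 11 10
f 10 11 12
f 10 12 4
f 11 1 13
f 11 13 12
f 12 13 14
f 12 14 4
f 13 1 15
f 13 15 14
f 14 15 16
f 14 16 4
f 15 1 17
f 15 17 16
f 16 17 18
f 16 18 4
f 17 1 19
f 17 19 18
f 18 19 20
f 18 20 4
f 19 1 21
f 19 21 20
f 20 21 22
f 20 22 4
f 21 1 23
f 21 23 22
f 22 23 24
f 22 24 4
f 23 1 25
f 23 25 24
f 24 25 26
f 24 26 4
f 25 1 2
f 25 2 26
f 26 2 3
f 26 3 4
f 28 27 30
f 28 30 29
f 30 27 31
f 30 31 29
f 31 27 32
f 31 32 29
f 32 27 33
f 32 33 29
f 33 27 34
f 33 34 29
f 34 27 35
f 34 35 29
f 35 27 36
f 35 36 29
f 36 27 37
f 36 37 29
f 37 27 38
f 37 38 29
f 38 27 39
f 38 39 29
f 39 27 28
f 39 28 29



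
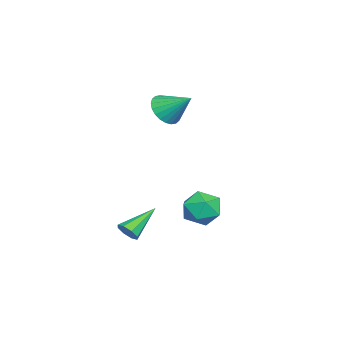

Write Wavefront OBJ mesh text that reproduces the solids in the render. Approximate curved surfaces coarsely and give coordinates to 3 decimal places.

v -2.301 -1.705 3.224
v -1.817 -2.219 3.715
v -1.939 -0.515 4.116
v -1.593 -2.117 3.487
v -1.477 -1.951 3.219
v -1.486 -1.748 2.952
v -1.619 -1.539 2.726
v -1.856 -1.354 2.577
v -2.161 -1.223 2.525
v -2.487 -1.166 2.58
v -2.785 -1.19 2.734
v -3.008 -1.293 2.961
v -3.125 -1.459 3.229
v -3.115 -1.662 3.496
v -2.982 -1.871 3.722
v -2.745 -2.055 3.872
v -2.44 -2.186 3.923
v -2.114 -2.244 3.868
v -0.657 1.015 -0.982
v 0.231 0.616 -0.885
v -0.971 0.024 -2.175
v -0.083 -0.375 -2.078
v -0.759 -0.512 -1.385
v -0.566 0.1 -0.648
v -0.174 0.54 -2.412
v 0.019 1.152 -1.675
v 0.529 0.323 -1.768
v 0.167 -0.327 -1.134
v -0.907 0.967 -1.926
v -1.269 0.317 -1.292
v 1.612 -2.315 -2.328
v 1.908 -2.403 -1.861
v 0.388 -1.465 -1.392
v 2.014 -2.036 -2.056
v 1.884 -1.833 -2.411
v 1.595 -1.912 -2.717
v 1.315 -2.228 -2.795
v 1.21 -2.595 -2.6
v 1.34 -2.798 -2.246
v 1.629 -2.718 -1.94
f 2 1 4
f 2 4 3
f 4 1 5
f 4 5 3
f 5 1 6
f 5 6 3
f 6 1 7
f 6 7 3
f 7 1 8
f 7 8 3
f 8 1 9
f 8 9 3
f 9 1 10
f 9 10 3
f 10 1 11
f 10 11 3
f 11 1 12
f 11 12 3
f 12 1 13
f 12 13 3
f 13 1 14
f 13 14 3
f 14 1 15
f 14 15 3
f 15 1 16
f 15 16 3
f 16 1 17
f 16 17 3
f 17 1 18
f 17 18 3
f 18 1 2
f 18 2 3
f 19 30 24
f 19 24 20
f 19 20 26
f 19 26 29
f 19 29 30
f 20 24 28
f 24 30 23
f 30 29 21
f 29 26 25
f 26 20 27
f 22 28 23
f 22 23 21
f 22 21 25
f 22 25 27
f 22 27 28
f 23 28 24
f 21 23 30
f 25 21 29
f 27 25 26
f 28 27 20
f 32 31 34
f 32 34 33
f 34 31 35
f 34 35 33
f 35 31 36
f 35 36 33
f 36 31 37
f 36 37 33
f 37 31 38
f 37 38 33
f 38 31 39
f 38 39 33
f 39 31 40
f 39 40 33
f 40 31 32
f 40 32 33



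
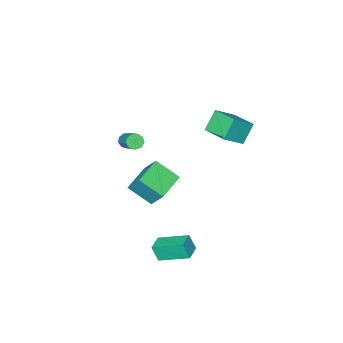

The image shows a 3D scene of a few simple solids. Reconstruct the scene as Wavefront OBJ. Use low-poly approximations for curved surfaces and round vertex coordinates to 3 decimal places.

v 3.264 -0.11 2.3
v 3.253 0.889 3.65
v 2.626 1.137 1.372
v 2.616 2.136 2.723
v 4.864 0.424 1.917
v 4.854 1.423 3.268
v 4.227 1.671 0.99
v 4.216 2.67 2.34
v 0.832 -4.677 0.325
v 1.155 -5.025 0.582
v 1.771 -3.511 1.853
v 1.448 -3.163 1.595
v 1.337 -4.865 0.304
v 1.954 -3.351 1.574
v 1.283 -4.617 0.035
v 1.9 -3.104 1.305
v 1.018 -4.398 -0.098
v 1.635 -2.884 1.172
v 0.665 -4.308 -0.033
v 1.282 -2.795 1.237
v 0.391 -4.392 0.199
v 1.007 -2.878 1.469
v 0.322 -4.608 0.49
v 0.939 -3.095 1.761
v 0.492 -4.857 0.704
v 1.109 -3.343 1.975
v 0.821 -5.021 0.741
v 1.438 -3.508 2.011
v -2.379 0.1 2.281
v -3.282 -0.064 3.417
v -2.355 1.74 2.538
v -3.258 1.576 3.673
v -1.082 -0.076 3.287
v -1.985 -0.24 4.422
v -1.058 1.564 3.543
v -1.961 1.4 4.679
v 3.847 2.337 -2.942
v 4.012 1.947 -1.97
v 2.893 3.853 -2.171
v 3.057 3.463 -1.199
v 4.723 2.857 -2.881
v 4.887 2.467 -1.909
v 3.768 4.373 -2.11
v 3.933 3.983 -1.138
f 2 4 1
f 5 2 1
f 1 4 3
f 3 5 1
f 2 8 4
f 6 2 5
f 6 8 2
f 4 8 3
f 7 5 3
f 3 8 7
f 7 6 5
f 8 6 7
f 10 9 13
f 10 13 11
f 11 13 14
f 11 14 12
f 13 9 15
f 13 15 14
f 14 15 16
f 14 16 12
f 15 9 17
f 15 17 16
f 16 17 18
f 16 18 12
f 17 9 19
f 17 19 18
f 18 19 20
f 18 20 12
f 19 9 21
f 19 21 20
f 20 21 22
f 20 22 12
f 21 9 23
f 21 23 22
f 22 23 24
f 22 24 12
f 23 9 25
f 23 25 24
f 24 25 26
f 24 26 12
f 25 9 27
f 25 27 26
f 26 27 28
f 26 28 12
f 27 9 10
f 27 10 28
f 28 10 11
f 28 11 12
f 30 32 29
f 33 30 29
f 29 32 31
f 31 33 29
f 30 36 32
f 34 30 33
f 34 36 30
f 32 36 31
f 35 33 31
f 31 36 35
f 35 34 33
f 36 34 35
f 38 40 37
f 41 38 37
f 37 40 39
f 39 41 37
f 38 44 40
f 42 38 41
f 42 44 38
f 40 44 39
f 43 41 39
f 39 44 43
f 43 42 41
f 44 42 43



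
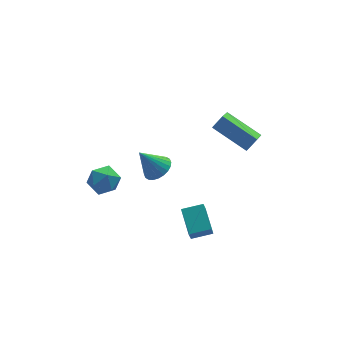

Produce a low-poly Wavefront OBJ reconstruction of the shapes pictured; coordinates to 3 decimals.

v 0.646 2.111 -3.032
v 1.307 1.94 -2.577
v -0.226 2.369 -1.668
v 1.338 2.256 -2.617
v 1.265 2.55 -2.719
v 1.097 2.777 -2.869
v 0.86 2.903 -3.044
v 0.591 2.908 -3.218
v 0.331 2.792 -3.362
v 0.118 2.573 -3.457
v -0.014 2.283 -3.487
v -0.046 1.967 -3.448
v 0.028 1.673 -3.345
v 0.196 1.446 -3.195
v 0.433 1.32 -3.02
v 0.702 1.315 -2.847
v 0.962 1.431 -2.702
v 1.175 1.65 -2.607
v -2.758 1.34 -1.258
v -1.972 0.985 -1.53
v -3.288 -0.005 -1.03
v -2.502 -0.36 -1.302
v -2.547 0.094 -0.521
v -2.22 0.925 -0.662
v -3.04 0.055 -1.898
v -2.713 0.886 -2.039
v -2.147 0.19 -1.925
v -1.842 0.214 -1.074
v -3.418 0.766 -1.486
v -3.113 0.79 -0.635
v 2.863 -0.307 2.251
v 2.283 -1.201 2.942
v 3.413 -0.201 2.849
v 2.833 -1.095 3.541
v 4.067 -1.745 1.399
v 3.487 -2.639 2.091
v 4.617 -1.639 1.998
v 4.037 -2.533 2.689
v 0.234 -4.078 -2.401
v -0.011 -4.446 -1.572
v 0.321 -2.738 -1.78
v 0.076 -3.106 -0.951
v 1.284 -4.254 -2.169
v 1.039 -4.622 -1.34
v 1.371 -2.914 -1.548
v 1.126 -3.282 -0.719
f 2 1 4
f 2 4 3
f 4 1 5
f 4 5 3
f 5 1 6
f 5 6 3
f 6 1 7
f 6 7 3
f 7 1 8
f 7 8 3
f 8 1 9
f 8 9 3
f 9 1 10
f 9 10 3
f 10 1 11
f 10 11 3
f 11 1 12
f 11 12 3
f 12 1 13
f 12 13 3
f 13 1 14
f 13 14 3
f 14 1 15
f 14 15 3
f 15 1 16
f 15 16 3
f 16 1 17
f 16 17 3
f 17 1 18
f 17 18 3
f 18 1 2
f 18 2 3
f 19 30 24
f 19 24 20
f 19 20 26
f 19 26 29
f 19 29 30
f 20 24 28
f 24 30 23
f 30 29 21
f 29 26 25
f 26 20 27
f 22 28 23
f 22 23 21
f 22 21 25
f 22 25 27
f 22 27 28
f 23 28 24
f 21 23 30
f 25 21 29
f 27 25 26
f 28 27 20
f 32 34 31
f 35 32 31
f 31 34 33
f 33 35 31
f 32 38 34
f 36 32 35
f 36 38 32
f 34 38 33
f 37 35 33
f 33 38 37
f 37 36 35
f 38 36 37
f 40 42 39
f 43 40 39
f 39 42 41
f 41 43 39
f 40 46 42
f 44 40 43
f 44 46 40
f 42 46 41
f 45 43 41
f 41 46 45
f 45 44 43
f 46 44 45

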